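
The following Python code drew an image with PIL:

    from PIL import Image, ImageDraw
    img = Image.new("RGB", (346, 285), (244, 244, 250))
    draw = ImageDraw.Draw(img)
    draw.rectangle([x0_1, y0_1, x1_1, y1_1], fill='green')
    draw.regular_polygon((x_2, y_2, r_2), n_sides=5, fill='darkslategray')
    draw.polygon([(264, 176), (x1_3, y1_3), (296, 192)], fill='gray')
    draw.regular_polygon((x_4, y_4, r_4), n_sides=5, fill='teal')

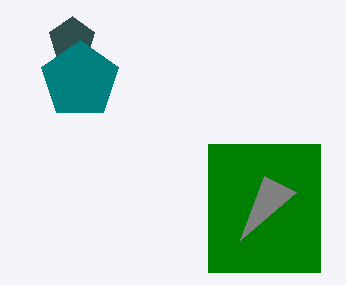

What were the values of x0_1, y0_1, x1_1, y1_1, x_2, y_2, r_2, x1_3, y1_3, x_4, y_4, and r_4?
x0_1 = 208, y0_1 = 144, x1_1 = 320, y1_1 = 272, x_2 = 72, y_2 = 40, r_2 = 24, x1_3 = 240, y1_3 = 240, x_4 = 80, y_4 = 80, r_4 = 40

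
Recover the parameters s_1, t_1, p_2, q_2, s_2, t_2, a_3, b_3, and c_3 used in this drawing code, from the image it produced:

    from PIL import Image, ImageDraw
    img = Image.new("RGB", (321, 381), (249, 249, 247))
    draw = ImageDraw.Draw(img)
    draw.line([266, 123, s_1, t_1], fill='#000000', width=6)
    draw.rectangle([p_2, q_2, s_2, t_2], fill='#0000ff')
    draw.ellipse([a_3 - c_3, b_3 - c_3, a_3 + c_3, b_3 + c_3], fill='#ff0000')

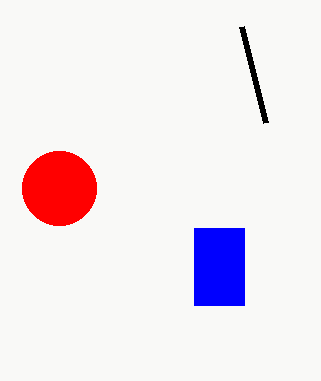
s_1 = 242; t_1 = 27; p_2 = 194; q_2 = 228; s_2 = 244; t_2 = 305; a_3 = 59; b_3 = 188; c_3 = 37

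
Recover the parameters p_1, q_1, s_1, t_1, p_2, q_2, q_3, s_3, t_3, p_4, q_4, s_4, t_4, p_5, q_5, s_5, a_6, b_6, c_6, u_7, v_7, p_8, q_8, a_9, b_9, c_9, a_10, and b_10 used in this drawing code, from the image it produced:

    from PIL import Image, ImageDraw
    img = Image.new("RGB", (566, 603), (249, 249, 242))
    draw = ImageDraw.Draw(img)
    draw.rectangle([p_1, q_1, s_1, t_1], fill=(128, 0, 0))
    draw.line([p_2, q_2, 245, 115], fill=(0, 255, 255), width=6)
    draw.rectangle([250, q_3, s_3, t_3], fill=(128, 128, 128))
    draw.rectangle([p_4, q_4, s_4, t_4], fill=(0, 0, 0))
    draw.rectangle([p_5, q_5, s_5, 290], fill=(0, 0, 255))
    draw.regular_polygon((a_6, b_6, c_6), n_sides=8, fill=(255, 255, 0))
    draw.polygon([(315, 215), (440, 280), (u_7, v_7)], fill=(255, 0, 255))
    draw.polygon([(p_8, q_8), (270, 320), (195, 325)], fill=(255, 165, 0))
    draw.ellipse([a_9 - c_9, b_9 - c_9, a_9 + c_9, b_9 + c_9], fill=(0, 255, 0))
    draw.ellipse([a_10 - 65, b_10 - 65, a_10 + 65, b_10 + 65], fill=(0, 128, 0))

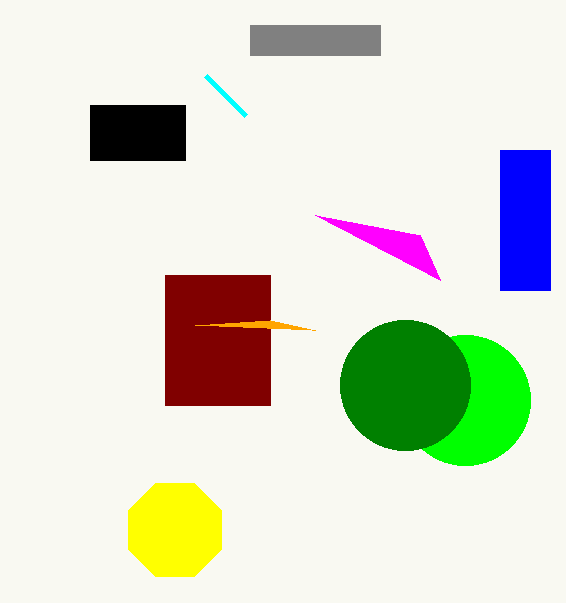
p_1 = 165; q_1 = 275; s_1 = 270; t_1 = 405; p_2 = 205; q_2 = 75; q_3 = 25; s_3 = 380; t_3 = 55; p_4 = 90; q_4 = 105; s_4 = 185; t_4 = 160; p_5 = 500; q_5 = 150; s_5 = 550; a_6 = 175; b_6 = 530; c_6 = 50; u_7 = 420; v_7 = 235; p_8 = 315; q_8 = 330; a_9 = 465; b_9 = 400; c_9 = 65; a_10 = 405; b_10 = 385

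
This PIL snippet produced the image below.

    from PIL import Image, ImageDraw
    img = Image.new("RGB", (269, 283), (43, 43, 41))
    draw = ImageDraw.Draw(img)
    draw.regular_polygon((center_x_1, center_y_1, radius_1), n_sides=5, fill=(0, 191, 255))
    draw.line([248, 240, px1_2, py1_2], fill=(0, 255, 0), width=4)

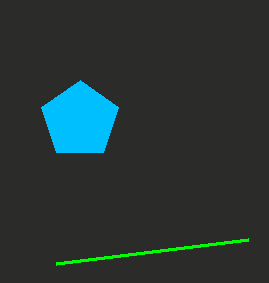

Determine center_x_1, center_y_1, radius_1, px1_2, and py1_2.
center_x_1 = 80
center_y_1 = 120
radius_1 = 40
px1_2 = 56
py1_2 = 264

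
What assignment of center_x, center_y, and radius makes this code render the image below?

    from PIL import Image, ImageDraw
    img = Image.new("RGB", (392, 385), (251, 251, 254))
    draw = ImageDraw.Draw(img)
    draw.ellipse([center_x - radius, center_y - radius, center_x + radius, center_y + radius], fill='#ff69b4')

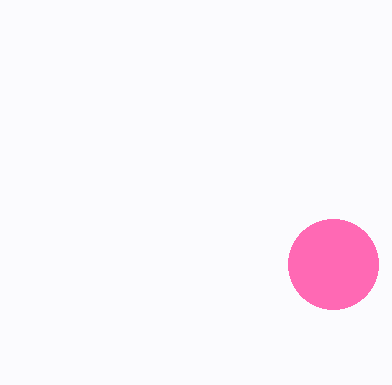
center_x = 333, center_y = 264, radius = 45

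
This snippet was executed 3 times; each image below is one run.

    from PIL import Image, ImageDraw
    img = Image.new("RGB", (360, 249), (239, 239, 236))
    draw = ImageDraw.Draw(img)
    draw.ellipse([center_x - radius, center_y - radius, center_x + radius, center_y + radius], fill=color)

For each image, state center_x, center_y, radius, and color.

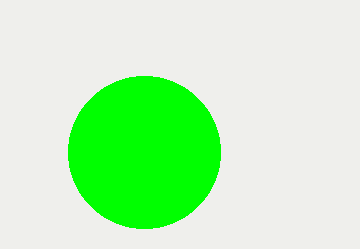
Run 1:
center_x = 144, center_y = 152, radius = 76, color = 'lime'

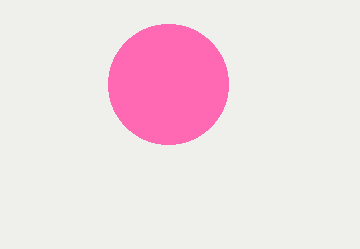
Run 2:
center_x = 168; center_y = 84; radius = 60; color = 'hotpink'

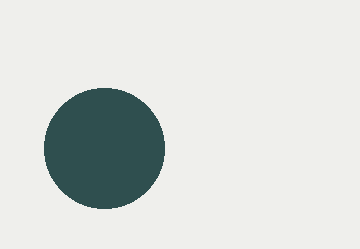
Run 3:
center_x = 104; center_y = 148; radius = 60; color = 'darkslategray'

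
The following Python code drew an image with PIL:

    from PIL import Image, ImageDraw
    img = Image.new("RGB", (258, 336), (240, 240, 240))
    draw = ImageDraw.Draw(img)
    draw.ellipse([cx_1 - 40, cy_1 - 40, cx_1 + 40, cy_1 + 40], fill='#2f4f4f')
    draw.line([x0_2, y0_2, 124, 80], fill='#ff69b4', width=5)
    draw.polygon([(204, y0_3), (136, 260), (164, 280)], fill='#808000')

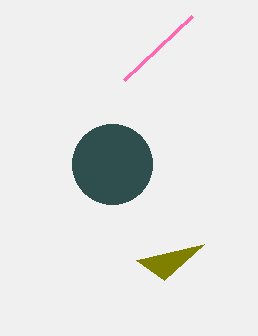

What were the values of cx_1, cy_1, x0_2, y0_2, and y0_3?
cx_1 = 112
cy_1 = 164
x0_2 = 192
y0_2 = 16
y0_3 = 244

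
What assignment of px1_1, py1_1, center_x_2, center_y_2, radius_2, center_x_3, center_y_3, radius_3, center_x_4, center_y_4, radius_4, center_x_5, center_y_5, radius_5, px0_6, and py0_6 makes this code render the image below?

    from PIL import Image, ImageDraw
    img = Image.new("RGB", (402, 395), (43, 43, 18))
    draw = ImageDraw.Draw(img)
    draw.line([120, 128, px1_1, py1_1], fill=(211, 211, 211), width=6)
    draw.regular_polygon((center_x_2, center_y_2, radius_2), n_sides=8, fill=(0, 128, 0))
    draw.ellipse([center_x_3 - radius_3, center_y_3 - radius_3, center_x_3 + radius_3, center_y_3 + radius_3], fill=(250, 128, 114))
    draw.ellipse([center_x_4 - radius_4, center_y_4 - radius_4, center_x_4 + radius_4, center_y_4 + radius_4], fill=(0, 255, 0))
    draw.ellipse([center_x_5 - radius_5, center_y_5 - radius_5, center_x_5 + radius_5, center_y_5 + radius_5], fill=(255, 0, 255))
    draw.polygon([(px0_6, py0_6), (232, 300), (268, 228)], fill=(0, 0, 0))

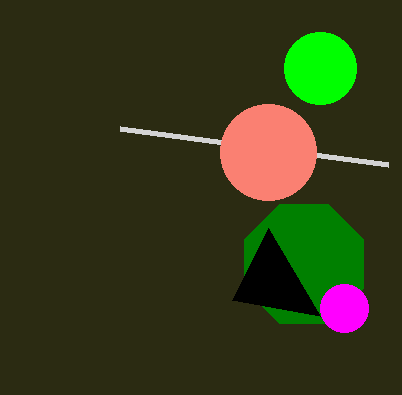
px1_1 = 388, py1_1 = 164, center_x_2 = 304, center_y_2 = 264, radius_2 = 64, center_x_3 = 268, center_y_3 = 152, radius_3 = 48, center_x_4 = 320, center_y_4 = 68, radius_4 = 36, center_x_5 = 344, center_y_5 = 308, radius_5 = 24, px0_6 = 320, py0_6 = 316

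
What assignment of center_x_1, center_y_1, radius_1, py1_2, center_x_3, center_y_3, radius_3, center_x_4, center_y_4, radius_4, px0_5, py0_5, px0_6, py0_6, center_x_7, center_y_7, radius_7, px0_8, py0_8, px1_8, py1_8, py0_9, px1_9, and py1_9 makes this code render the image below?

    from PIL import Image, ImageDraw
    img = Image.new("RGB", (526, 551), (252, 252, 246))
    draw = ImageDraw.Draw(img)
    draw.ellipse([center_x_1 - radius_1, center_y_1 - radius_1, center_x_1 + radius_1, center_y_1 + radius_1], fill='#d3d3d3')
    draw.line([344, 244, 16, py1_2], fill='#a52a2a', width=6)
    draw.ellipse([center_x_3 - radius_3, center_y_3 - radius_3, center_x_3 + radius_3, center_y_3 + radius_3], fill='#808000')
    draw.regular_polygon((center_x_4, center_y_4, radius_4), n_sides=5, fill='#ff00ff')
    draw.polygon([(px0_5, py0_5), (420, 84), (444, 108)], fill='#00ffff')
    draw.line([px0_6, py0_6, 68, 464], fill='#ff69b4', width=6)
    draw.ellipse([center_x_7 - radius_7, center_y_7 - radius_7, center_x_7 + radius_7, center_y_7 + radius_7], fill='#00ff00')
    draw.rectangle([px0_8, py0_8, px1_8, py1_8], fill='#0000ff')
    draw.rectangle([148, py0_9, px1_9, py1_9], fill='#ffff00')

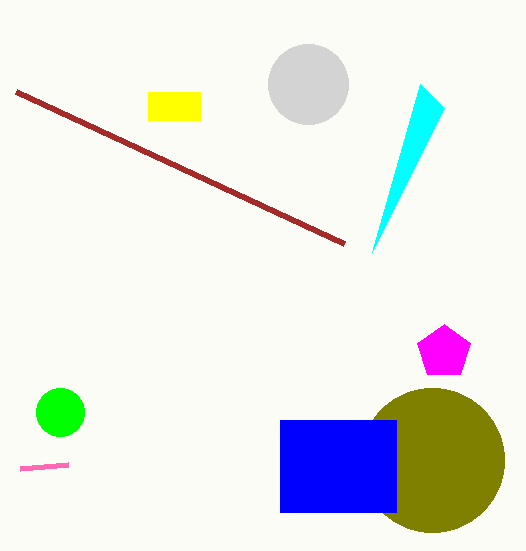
center_x_1 = 308; center_y_1 = 84; radius_1 = 40; py1_2 = 92; center_x_3 = 432; center_y_3 = 460; radius_3 = 72; center_x_4 = 444; center_y_4 = 352; radius_4 = 28; px0_5 = 372; py0_5 = 252; px0_6 = 20; py0_6 = 468; center_x_7 = 60; center_y_7 = 412; radius_7 = 24; px0_8 = 280; py0_8 = 420; px1_8 = 396; py1_8 = 512; py0_9 = 92; px1_9 = 200; py1_9 = 120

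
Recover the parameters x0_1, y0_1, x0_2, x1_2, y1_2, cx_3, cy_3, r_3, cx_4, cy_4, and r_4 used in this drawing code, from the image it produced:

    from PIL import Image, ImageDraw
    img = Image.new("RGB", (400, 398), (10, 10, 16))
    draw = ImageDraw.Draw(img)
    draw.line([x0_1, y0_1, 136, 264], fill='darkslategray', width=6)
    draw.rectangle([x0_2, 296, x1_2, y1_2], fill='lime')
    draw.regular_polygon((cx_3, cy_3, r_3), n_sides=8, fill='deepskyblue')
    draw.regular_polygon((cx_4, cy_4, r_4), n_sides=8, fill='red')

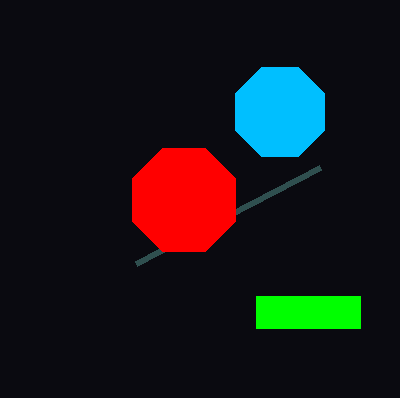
x0_1 = 320, y0_1 = 168, x0_2 = 256, x1_2 = 360, y1_2 = 328, cx_3 = 280, cy_3 = 112, r_3 = 48, cx_4 = 184, cy_4 = 200, r_4 = 56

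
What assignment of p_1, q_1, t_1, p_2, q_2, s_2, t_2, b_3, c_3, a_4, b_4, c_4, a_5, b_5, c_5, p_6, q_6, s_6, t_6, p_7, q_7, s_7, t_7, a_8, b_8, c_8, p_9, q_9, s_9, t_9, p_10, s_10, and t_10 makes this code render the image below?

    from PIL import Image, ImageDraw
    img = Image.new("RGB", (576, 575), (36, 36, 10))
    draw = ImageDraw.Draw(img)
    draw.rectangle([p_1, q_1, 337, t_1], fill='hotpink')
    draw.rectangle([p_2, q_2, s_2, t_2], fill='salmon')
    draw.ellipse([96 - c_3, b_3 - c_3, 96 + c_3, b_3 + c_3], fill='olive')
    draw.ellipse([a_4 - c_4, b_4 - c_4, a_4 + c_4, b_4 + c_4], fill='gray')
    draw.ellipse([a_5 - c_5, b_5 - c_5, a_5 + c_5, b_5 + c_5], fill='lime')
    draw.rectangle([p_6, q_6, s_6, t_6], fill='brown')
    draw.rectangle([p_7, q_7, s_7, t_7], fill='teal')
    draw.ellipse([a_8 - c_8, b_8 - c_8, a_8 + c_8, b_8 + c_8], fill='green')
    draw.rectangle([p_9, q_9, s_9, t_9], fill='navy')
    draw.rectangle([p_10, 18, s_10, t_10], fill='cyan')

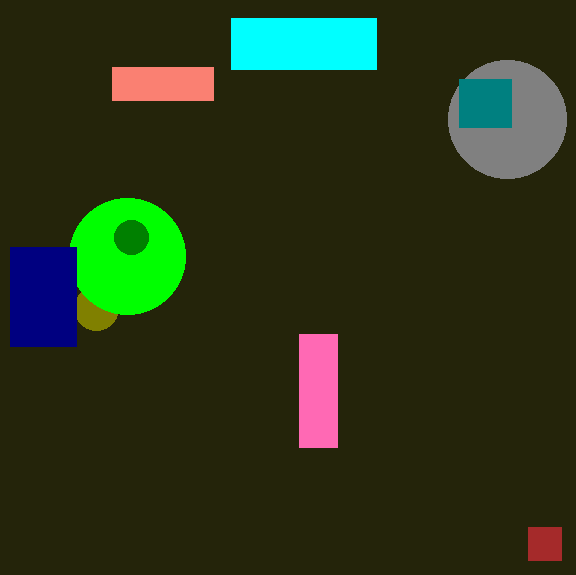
p_1 = 299; q_1 = 334; t_1 = 447; p_2 = 112; q_2 = 67; s_2 = 213; t_2 = 100; b_3 = 308; c_3 = 22; a_4 = 507; b_4 = 119; c_4 = 59; a_5 = 127; b_5 = 256; c_5 = 58; p_6 = 528; q_6 = 527; s_6 = 561; t_6 = 560; p_7 = 459; q_7 = 79; s_7 = 511; t_7 = 127; a_8 = 131; b_8 = 237; c_8 = 17; p_9 = 10; q_9 = 247; s_9 = 76; t_9 = 346; p_10 = 231; s_10 = 376; t_10 = 69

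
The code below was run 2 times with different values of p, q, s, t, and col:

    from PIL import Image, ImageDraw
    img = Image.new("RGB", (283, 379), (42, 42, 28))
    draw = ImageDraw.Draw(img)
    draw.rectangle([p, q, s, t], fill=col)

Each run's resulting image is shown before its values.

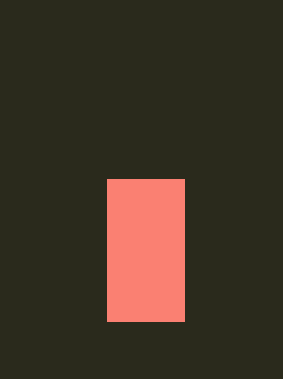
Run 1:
p = 107; q = 179; s = 184; t = 321; col = 'salmon'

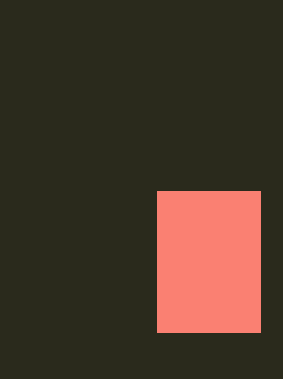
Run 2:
p = 157
q = 191
s = 260
t = 332
col = 'salmon'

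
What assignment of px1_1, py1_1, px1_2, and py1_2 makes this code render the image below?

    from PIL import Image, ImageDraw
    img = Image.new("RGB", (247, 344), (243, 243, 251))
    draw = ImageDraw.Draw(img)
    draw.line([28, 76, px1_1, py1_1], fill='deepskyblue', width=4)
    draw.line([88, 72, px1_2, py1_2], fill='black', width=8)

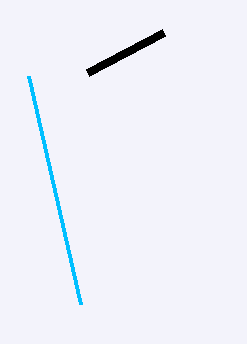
px1_1 = 80; py1_1 = 304; px1_2 = 164; py1_2 = 32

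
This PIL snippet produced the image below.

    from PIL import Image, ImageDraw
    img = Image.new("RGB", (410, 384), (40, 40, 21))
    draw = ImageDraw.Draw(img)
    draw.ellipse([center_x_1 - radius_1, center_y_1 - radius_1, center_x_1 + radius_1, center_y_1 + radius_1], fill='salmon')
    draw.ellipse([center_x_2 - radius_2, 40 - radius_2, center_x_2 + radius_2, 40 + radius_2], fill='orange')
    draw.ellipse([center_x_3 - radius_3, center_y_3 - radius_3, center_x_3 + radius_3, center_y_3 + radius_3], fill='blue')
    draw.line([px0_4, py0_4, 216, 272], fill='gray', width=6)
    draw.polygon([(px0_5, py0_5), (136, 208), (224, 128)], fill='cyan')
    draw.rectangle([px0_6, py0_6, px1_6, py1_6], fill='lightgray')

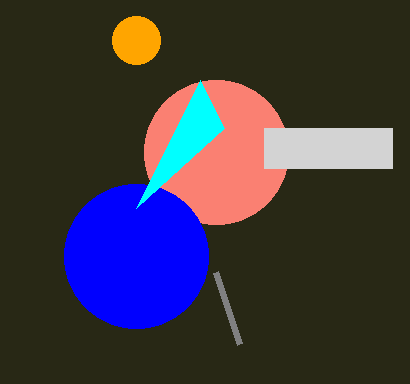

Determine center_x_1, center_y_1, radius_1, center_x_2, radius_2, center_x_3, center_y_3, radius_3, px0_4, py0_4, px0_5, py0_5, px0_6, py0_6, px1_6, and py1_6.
center_x_1 = 216; center_y_1 = 152; radius_1 = 72; center_x_2 = 136; radius_2 = 24; center_x_3 = 136; center_y_3 = 256; radius_3 = 72; px0_4 = 240; py0_4 = 344; px0_5 = 200; py0_5 = 80; px0_6 = 264; py0_6 = 128; px1_6 = 392; py1_6 = 168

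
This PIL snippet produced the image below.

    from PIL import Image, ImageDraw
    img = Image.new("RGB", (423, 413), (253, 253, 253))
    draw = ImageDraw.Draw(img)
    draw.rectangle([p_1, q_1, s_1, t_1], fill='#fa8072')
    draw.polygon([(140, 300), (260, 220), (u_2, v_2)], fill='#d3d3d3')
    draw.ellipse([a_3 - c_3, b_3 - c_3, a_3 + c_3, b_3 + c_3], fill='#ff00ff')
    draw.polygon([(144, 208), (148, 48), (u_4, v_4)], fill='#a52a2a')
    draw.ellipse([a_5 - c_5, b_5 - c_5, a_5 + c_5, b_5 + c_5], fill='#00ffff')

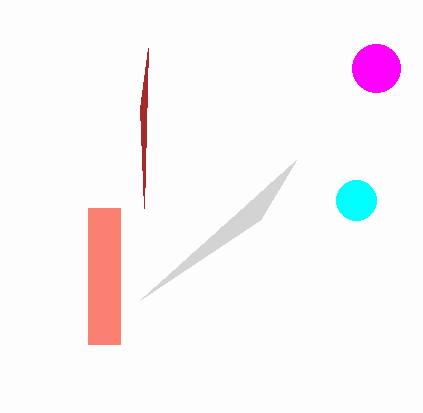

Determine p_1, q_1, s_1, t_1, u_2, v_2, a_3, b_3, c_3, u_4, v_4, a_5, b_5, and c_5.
p_1 = 88, q_1 = 208, s_1 = 120, t_1 = 344, u_2 = 296, v_2 = 160, a_3 = 376, b_3 = 68, c_3 = 24, u_4 = 140, v_4 = 108, a_5 = 356, b_5 = 200, c_5 = 20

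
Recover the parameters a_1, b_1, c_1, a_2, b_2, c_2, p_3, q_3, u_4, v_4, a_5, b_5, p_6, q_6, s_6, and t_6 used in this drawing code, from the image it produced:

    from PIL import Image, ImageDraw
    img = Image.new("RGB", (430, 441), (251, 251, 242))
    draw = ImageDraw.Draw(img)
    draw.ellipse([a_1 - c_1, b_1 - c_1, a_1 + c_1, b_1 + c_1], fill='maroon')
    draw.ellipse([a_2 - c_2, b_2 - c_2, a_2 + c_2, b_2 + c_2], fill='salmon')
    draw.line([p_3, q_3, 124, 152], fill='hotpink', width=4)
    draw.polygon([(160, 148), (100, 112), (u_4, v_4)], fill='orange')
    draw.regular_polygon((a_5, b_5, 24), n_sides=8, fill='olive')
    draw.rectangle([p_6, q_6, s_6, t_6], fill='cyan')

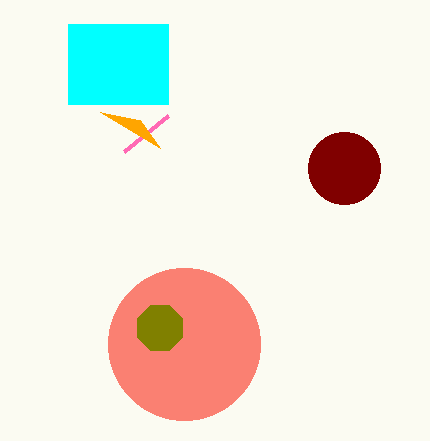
a_1 = 344, b_1 = 168, c_1 = 36, a_2 = 184, b_2 = 344, c_2 = 76, p_3 = 168, q_3 = 116, u_4 = 140, v_4 = 120, a_5 = 160, b_5 = 328, p_6 = 68, q_6 = 24, s_6 = 168, t_6 = 104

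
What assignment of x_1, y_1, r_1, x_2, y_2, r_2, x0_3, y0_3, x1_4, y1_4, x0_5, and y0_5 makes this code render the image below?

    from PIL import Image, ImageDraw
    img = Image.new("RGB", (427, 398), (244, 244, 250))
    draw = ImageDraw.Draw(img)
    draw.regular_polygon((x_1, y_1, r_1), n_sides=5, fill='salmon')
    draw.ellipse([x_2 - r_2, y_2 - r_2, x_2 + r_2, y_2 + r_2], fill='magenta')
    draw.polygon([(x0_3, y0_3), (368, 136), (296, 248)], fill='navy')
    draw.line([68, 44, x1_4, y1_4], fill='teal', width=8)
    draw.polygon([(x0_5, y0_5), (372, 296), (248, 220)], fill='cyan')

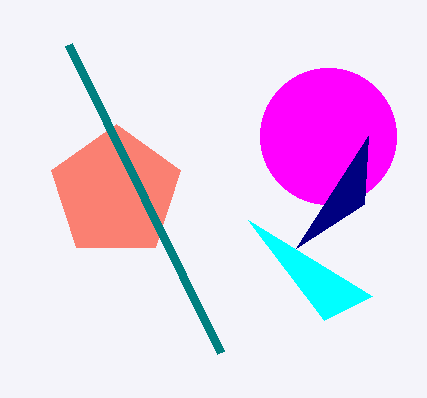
x_1 = 116
y_1 = 192
r_1 = 68
x_2 = 328
y_2 = 136
r_2 = 68
x0_3 = 364
y0_3 = 204
x1_4 = 220
y1_4 = 352
x0_5 = 324
y0_5 = 320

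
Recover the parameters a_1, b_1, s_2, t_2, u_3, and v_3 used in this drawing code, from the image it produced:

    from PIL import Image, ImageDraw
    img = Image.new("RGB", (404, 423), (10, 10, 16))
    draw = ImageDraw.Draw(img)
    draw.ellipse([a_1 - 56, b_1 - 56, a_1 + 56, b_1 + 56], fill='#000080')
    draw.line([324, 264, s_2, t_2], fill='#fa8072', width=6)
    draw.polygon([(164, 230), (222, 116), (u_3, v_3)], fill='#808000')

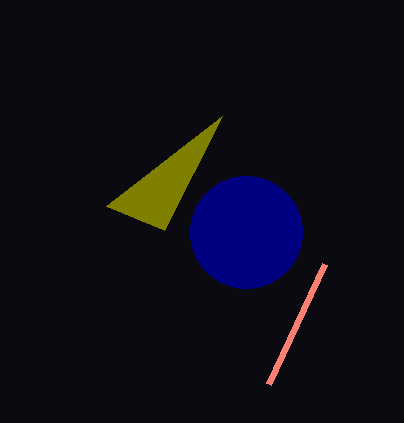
a_1 = 246
b_1 = 232
s_2 = 268
t_2 = 384
u_3 = 106
v_3 = 206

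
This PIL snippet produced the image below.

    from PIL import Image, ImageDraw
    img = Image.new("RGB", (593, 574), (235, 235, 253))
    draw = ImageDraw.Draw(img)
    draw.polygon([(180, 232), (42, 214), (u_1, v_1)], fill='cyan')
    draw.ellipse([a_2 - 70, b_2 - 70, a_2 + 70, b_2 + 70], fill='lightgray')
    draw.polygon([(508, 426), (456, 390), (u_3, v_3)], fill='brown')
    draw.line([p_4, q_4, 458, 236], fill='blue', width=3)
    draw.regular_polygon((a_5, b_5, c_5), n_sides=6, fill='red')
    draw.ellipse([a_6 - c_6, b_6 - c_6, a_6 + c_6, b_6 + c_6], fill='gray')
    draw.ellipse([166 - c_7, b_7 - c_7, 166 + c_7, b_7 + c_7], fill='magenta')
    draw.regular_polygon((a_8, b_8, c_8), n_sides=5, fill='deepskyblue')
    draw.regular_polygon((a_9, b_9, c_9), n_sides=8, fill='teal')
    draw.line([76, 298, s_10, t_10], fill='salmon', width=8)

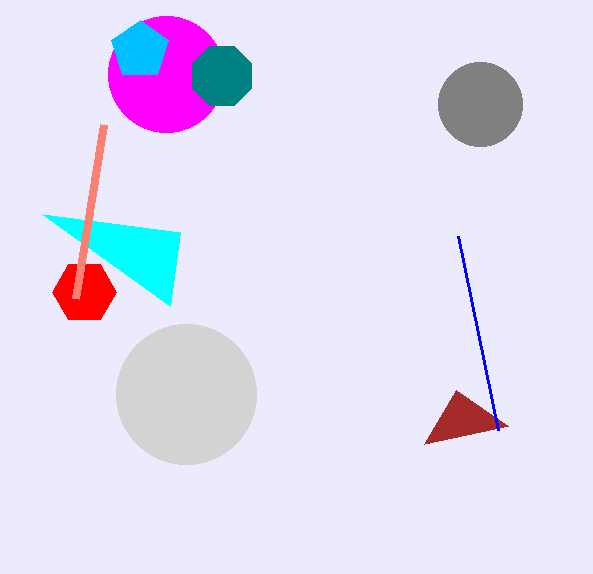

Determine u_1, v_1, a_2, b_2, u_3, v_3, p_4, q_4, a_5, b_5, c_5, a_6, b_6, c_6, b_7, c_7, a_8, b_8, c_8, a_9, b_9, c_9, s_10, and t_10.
u_1 = 170
v_1 = 306
a_2 = 186
b_2 = 394
u_3 = 424
v_3 = 444
p_4 = 498
q_4 = 430
a_5 = 84
b_5 = 292
c_5 = 32
a_6 = 480
b_6 = 104
c_6 = 42
b_7 = 74
c_7 = 58
a_8 = 140
b_8 = 50
c_8 = 30
a_9 = 222
b_9 = 76
c_9 = 32
s_10 = 104
t_10 = 124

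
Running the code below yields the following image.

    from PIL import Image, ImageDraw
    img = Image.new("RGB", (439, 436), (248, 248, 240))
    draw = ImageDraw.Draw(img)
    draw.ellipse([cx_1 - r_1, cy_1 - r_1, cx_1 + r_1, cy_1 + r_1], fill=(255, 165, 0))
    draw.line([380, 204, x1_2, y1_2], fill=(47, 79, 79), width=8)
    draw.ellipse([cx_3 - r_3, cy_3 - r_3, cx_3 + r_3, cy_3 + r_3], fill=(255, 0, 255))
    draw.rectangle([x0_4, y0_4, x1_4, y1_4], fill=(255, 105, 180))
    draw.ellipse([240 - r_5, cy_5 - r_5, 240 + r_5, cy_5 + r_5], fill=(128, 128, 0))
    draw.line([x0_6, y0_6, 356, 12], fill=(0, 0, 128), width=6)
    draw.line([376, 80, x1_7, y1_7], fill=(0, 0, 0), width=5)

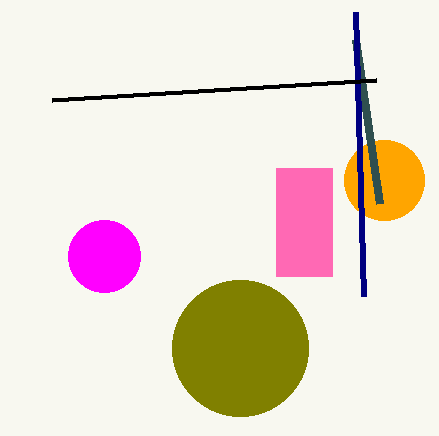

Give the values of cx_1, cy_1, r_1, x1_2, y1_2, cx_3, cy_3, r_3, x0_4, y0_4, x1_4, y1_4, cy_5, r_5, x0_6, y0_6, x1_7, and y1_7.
cx_1 = 384, cy_1 = 180, r_1 = 40, x1_2 = 356, y1_2 = 40, cx_3 = 104, cy_3 = 256, r_3 = 36, x0_4 = 276, y0_4 = 168, x1_4 = 332, y1_4 = 276, cy_5 = 348, r_5 = 68, x0_6 = 364, y0_6 = 296, x1_7 = 52, y1_7 = 100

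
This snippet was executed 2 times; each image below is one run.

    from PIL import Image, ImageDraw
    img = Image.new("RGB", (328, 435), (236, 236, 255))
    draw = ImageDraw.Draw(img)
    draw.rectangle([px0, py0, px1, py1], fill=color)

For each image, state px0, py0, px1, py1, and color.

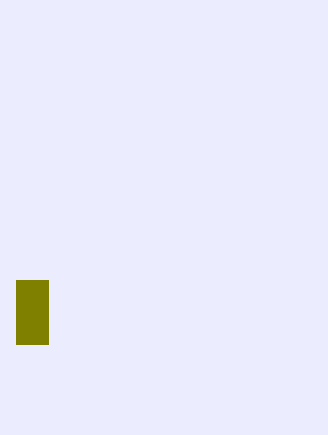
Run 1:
px0 = 16
py0 = 280
px1 = 48
py1 = 344
color = 'olive'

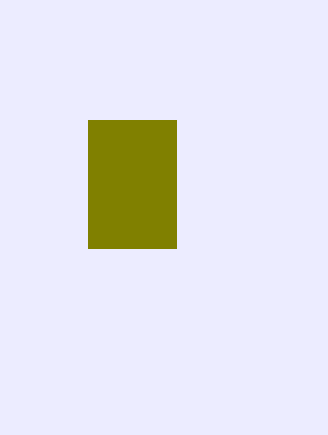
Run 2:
px0 = 88
py0 = 120
px1 = 176
py1 = 248
color = 'olive'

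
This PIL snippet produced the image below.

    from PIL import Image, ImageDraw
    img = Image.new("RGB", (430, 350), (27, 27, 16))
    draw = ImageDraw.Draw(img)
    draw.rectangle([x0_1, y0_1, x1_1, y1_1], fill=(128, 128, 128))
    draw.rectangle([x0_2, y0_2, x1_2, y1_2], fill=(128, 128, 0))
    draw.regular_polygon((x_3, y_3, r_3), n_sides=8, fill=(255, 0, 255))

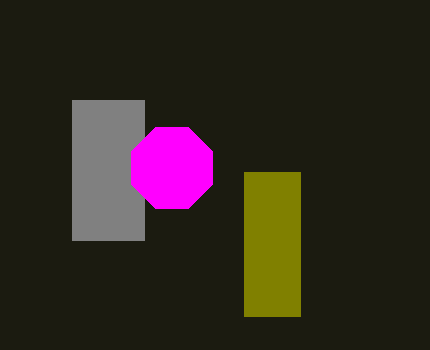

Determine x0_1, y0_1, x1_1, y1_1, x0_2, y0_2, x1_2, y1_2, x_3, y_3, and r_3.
x0_1 = 72; y0_1 = 100; x1_1 = 144; y1_1 = 240; x0_2 = 244; y0_2 = 172; x1_2 = 300; y1_2 = 316; x_3 = 172; y_3 = 168; r_3 = 44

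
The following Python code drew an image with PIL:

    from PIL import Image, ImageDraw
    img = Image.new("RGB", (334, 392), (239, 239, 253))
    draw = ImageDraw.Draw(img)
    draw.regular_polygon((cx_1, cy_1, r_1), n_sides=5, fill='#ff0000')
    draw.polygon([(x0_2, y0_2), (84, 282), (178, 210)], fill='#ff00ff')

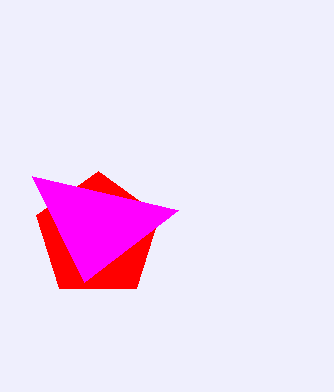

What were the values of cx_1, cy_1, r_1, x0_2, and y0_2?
cx_1 = 98; cy_1 = 236; r_1 = 65; x0_2 = 32; y0_2 = 176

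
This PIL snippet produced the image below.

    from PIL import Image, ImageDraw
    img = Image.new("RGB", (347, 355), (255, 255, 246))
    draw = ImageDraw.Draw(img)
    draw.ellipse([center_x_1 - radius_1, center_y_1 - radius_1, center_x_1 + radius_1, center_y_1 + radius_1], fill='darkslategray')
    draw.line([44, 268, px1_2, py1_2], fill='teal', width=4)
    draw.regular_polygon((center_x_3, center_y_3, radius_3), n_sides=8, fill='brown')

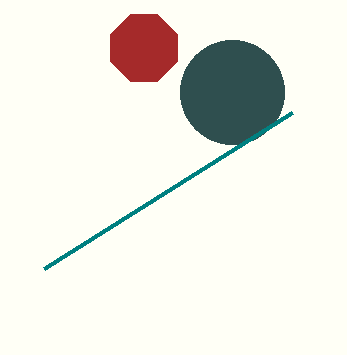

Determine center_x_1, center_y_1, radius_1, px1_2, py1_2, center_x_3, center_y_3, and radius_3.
center_x_1 = 232
center_y_1 = 92
radius_1 = 52
px1_2 = 292
py1_2 = 112
center_x_3 = 144
center_y_3 = 48
radius_3 = 36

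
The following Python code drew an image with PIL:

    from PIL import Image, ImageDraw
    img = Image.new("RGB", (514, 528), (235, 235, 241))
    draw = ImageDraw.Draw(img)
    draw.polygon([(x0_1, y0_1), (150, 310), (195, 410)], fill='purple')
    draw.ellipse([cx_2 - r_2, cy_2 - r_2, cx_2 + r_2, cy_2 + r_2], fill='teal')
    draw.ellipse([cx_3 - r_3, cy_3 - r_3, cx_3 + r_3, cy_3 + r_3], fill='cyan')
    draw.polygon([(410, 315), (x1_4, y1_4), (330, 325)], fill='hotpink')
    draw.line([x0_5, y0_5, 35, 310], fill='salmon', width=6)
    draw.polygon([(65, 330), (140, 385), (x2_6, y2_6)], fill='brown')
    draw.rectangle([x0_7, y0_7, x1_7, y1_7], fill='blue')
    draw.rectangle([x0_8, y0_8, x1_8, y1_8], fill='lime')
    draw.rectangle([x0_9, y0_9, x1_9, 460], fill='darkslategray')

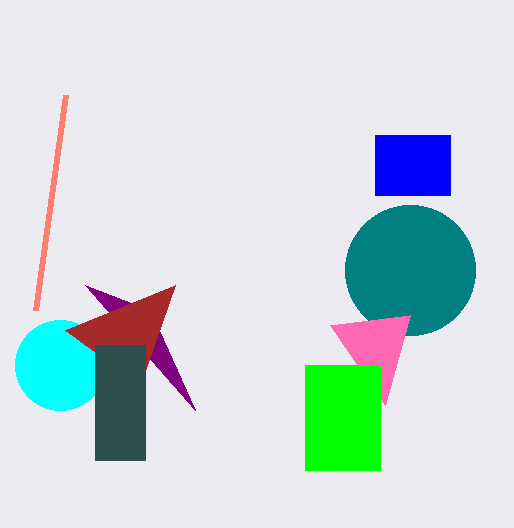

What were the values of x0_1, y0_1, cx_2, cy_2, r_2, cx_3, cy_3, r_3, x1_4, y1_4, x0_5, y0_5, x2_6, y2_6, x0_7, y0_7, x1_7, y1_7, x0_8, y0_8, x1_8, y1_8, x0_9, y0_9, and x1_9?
x0_1 = 85; y0_1 = 285; cx_2 = 410; cy_2 = 270; r_2 = 65; cx_3 = 60; cy_3 = 365; r_3 = 45; x1_4 = 385; y1_4 = 405; x0_5 = 65; y0_5 = 95; x2_6 = 175; y2_6 = 285; x0_7 = 375; y0_7 = 135; x1_7 = 450; y1_7 = 195; x0_8 = 305; y0_8 = 365; x1_8 = 380; y1_8 = 470; x0_9 = 95; y0_9 = 345; x1_9 = 145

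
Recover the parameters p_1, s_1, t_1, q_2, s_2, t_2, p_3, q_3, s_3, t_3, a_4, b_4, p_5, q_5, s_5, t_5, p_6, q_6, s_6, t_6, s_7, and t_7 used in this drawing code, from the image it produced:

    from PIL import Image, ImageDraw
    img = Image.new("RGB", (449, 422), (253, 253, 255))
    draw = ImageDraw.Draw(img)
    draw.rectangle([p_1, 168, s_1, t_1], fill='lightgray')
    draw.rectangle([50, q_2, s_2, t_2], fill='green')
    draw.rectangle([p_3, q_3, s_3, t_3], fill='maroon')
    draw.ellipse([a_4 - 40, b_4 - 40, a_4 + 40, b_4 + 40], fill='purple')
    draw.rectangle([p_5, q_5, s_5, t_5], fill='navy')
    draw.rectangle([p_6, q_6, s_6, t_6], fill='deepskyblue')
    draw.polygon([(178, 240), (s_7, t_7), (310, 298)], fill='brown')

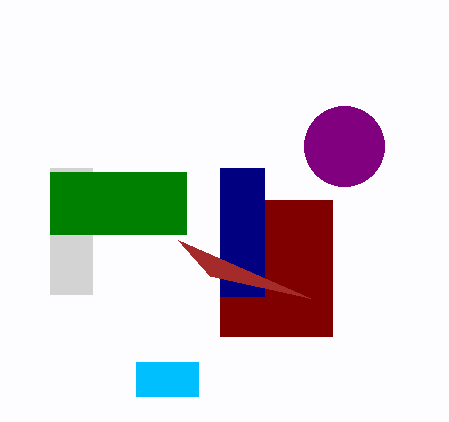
p_1 = 50, s_1 = 92, t_1 = 294, q_2 = 172, s_2 = 186, t_2 = 234, p_3 = 220, q_3 = 200, s_3 = 332, t_3 = 336, a_4 = 344, b_4 = 146, p_5 = 220, q_5 = 168, s_5 = 264, t_5 = 296, p_6 = 136, q_6 = 362, s_6 = 198, t_6 = 396, s_7 = 210, t_7 = 276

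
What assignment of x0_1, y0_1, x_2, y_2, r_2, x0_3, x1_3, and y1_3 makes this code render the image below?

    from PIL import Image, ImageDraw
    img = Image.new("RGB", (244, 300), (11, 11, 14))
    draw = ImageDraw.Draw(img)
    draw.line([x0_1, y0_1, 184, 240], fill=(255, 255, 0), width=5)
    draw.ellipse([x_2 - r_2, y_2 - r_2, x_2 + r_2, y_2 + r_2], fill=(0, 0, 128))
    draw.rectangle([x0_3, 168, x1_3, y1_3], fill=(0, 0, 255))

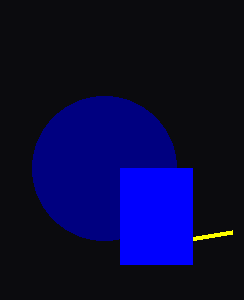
x0_1 = 232
y0_1 = 232
x_2 = 104
y_2 = 168
r_2 = 72
x0_3 = 120
x1_3 = 192
y1_3 = 264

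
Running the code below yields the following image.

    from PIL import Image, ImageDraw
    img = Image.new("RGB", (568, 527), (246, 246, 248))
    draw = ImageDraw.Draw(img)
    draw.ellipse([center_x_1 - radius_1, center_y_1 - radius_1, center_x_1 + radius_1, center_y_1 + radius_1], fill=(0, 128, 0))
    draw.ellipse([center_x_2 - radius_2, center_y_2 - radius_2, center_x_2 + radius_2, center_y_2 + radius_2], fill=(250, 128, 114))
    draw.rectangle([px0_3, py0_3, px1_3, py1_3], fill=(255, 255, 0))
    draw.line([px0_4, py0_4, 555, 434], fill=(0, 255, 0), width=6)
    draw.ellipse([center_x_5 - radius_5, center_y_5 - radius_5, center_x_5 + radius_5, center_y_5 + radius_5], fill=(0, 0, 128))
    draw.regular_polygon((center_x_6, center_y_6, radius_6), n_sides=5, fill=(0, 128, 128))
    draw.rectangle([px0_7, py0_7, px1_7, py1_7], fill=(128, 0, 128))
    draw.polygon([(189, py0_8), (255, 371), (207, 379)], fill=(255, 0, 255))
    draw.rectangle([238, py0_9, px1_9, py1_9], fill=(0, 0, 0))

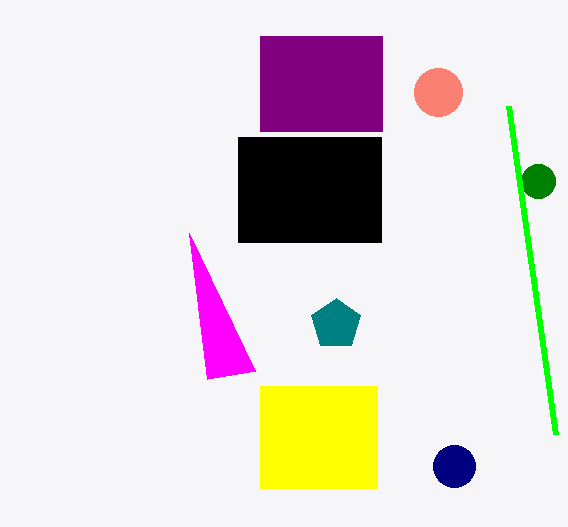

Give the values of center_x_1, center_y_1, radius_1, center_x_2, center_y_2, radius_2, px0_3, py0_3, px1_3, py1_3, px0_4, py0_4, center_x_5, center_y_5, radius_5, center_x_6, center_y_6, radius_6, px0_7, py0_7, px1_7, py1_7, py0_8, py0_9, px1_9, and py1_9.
center_x_1 = 538
center_y_1 = 181
radius_1 = 17
center_x_2 = 438
center_y_2 = 92
radius_2 = 24
px0_3 = 260
py0_3 = 386
px1_3 = 377
py1_3 = 488
px0_4 = 508
py0_4 = 106
center_x_5 = 454
center_y_5 = 466
radius_5 = 21
center_x_6 = 336
center_y_6 = 324
radius_6 = 26
px0_7 = 260
py0_7 = 36
px1_7 = 382
py1_7 = 131
py0_8 = 233
py0_9 = 137
px1_9 = 381
py1_9 = 242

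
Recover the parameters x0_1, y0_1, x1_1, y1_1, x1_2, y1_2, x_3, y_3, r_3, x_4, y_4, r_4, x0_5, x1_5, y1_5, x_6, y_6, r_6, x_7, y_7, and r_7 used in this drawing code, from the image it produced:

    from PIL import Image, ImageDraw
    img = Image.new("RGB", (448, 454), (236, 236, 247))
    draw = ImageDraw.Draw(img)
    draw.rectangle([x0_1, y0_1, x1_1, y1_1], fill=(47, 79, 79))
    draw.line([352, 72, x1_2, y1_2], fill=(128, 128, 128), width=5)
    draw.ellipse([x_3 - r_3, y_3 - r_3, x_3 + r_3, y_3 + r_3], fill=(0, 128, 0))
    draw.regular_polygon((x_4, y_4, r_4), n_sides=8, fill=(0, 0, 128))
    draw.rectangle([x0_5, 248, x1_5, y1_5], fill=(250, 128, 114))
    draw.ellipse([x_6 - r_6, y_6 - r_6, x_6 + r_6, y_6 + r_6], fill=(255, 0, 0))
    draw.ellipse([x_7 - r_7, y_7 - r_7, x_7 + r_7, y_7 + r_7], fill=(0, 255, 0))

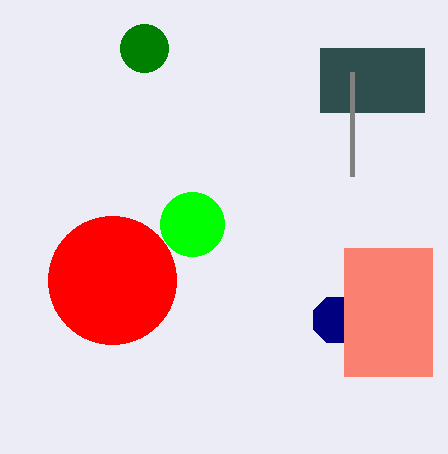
x0_1 = 320, y0_1 = 48, x1_1 = 424, y1_1 = 112, x1_2 = 352, y1_2 = 176, x_3 = 144, y_3 = 48, r_3 = 24, x_4 = 336, y_4 = 320, r_4 = 24, x0_5 = 344, x1_5 = 432, y1_5 = 376, x_6 = 112, y_6 = 280, r_6 = 64, x_7 = 192, y_7 = 224, r_7 = 32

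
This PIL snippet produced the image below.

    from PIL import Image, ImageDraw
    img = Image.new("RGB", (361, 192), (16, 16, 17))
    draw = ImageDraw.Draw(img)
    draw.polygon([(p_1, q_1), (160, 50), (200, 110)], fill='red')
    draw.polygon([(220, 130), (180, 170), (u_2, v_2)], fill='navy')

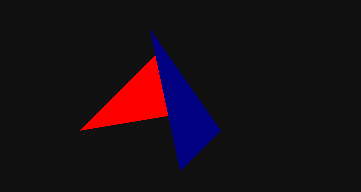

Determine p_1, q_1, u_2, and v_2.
p_1 = 80, q_1 = 130, u_2 = 150, v_2 = 30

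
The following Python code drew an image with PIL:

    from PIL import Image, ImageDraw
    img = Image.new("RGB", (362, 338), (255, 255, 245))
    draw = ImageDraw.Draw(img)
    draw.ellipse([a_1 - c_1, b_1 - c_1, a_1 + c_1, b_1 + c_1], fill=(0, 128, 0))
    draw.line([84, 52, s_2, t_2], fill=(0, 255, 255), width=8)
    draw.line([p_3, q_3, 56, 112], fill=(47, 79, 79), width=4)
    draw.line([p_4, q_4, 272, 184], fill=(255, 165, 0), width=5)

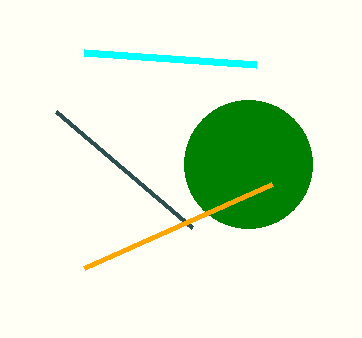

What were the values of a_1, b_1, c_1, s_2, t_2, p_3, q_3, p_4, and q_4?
a_1 = 248; b_1 = 164; c_1 = 64; s_2 = 256; t_2 = 64; p_3 = 192; q_3 = 228; p_4 = 84; q_4 = 268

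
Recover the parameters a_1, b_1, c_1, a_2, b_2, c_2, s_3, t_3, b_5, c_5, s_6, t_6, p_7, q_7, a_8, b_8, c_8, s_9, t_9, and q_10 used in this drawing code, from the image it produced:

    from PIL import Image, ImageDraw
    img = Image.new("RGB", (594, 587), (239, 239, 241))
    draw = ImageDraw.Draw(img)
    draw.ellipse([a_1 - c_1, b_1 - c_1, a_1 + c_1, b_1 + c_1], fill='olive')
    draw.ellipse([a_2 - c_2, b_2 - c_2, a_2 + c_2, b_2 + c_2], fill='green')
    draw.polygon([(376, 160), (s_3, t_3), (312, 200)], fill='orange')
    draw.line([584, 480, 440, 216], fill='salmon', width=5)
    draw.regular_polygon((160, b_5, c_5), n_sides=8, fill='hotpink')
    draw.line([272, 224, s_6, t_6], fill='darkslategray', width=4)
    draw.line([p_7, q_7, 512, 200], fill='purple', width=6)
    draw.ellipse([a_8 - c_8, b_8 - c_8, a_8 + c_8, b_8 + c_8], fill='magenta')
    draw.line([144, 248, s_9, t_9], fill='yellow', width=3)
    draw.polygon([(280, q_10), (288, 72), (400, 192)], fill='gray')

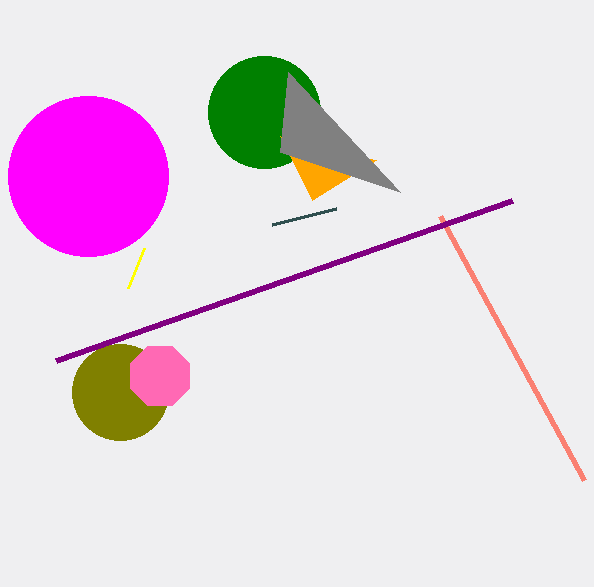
a_1 = 120
b_1 = 392
c_1 = 48
a_2 = 264
b_2 = 112
c_2 = 56
s_3 = 280
t_3 = 136
b_5 = 376
c_5 = 32
s_6 = 336
t_6 = 208
p_7 = 56
q_7 = 360
a_8 = 88
b_8 = 176
c_8 = 80
s_9 = 128
t_9 = 288
q_10 = 152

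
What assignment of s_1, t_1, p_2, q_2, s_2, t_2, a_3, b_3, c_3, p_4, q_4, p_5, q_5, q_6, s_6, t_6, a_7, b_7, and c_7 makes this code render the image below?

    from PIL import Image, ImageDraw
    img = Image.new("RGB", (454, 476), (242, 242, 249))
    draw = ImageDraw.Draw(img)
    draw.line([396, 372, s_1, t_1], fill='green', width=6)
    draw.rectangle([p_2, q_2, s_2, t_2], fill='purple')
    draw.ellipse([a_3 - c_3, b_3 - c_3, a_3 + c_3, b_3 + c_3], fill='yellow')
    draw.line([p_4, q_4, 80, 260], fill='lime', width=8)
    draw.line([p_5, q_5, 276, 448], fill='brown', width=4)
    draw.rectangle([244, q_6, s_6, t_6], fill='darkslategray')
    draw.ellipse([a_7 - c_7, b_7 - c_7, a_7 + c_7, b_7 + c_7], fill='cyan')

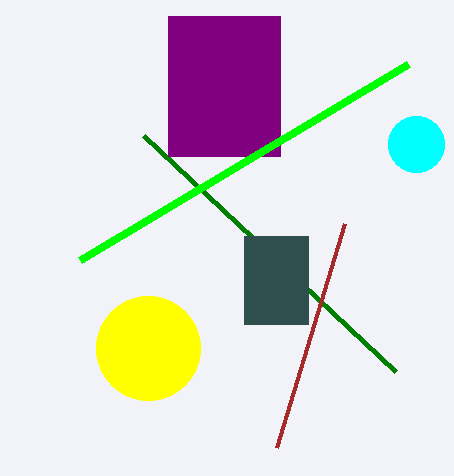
s_1 = 144, t_1 = 136, p_2 = 168, q_2 = 16, s_2 = 280, t_2 = 156, a_3 = 148, b_3 = 348, c_3 = 52, p_4 = 408, q_4 = 64, p_5 = 344, q_5 = 224, q_6 = 236, s_6 = 308, t_6 = 324, a_7 = 416, b_7 = 144, c_7 = 28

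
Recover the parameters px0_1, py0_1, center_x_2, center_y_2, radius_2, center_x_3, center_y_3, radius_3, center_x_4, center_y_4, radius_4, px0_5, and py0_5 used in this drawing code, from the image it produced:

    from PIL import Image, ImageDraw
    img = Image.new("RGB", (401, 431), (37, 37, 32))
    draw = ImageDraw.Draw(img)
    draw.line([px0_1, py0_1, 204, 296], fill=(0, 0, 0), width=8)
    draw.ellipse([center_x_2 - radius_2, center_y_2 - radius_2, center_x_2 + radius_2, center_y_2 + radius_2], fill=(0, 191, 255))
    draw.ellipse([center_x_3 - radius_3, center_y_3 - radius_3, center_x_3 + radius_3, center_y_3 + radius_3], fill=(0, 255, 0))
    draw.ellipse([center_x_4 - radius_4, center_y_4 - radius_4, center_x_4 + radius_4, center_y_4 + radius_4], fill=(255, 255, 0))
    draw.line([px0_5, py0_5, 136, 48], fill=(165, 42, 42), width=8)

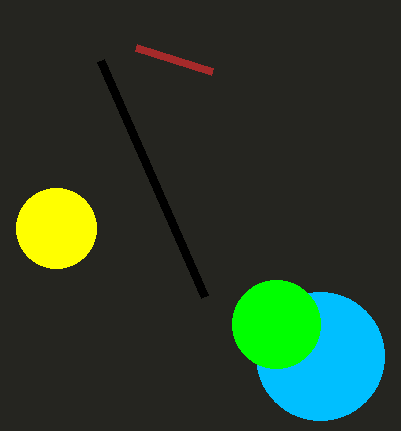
px0_1 = 100; py0_1 = 60; center_x_2 = 320; center_y_2 = 356; radius_2 = 64; center_x_3 = 276; center_y_3 = 324; radius_3 = 44; center_x_4 = 56; center_y_4 = 228; radius_4 = 40; px0_5 = 212; py0_5 = 72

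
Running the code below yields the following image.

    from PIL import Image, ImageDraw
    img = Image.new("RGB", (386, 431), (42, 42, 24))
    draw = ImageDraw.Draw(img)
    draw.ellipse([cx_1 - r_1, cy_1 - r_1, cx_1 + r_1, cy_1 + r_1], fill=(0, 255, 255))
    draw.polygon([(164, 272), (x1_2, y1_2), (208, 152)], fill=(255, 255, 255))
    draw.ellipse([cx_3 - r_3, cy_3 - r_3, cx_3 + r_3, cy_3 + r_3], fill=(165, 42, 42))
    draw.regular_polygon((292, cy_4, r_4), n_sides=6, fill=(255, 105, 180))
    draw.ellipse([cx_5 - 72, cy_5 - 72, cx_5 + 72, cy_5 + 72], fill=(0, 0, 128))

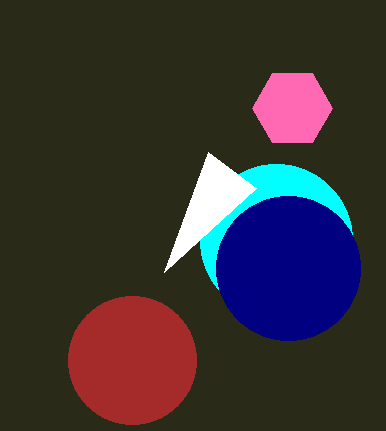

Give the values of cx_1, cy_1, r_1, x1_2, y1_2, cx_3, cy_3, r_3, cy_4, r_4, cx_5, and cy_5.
cx_1 = 276
cy_1 = 240
r_1 = 76
x1_2 = 256
y1_2 = 188
cx_3 = 132
cy_3 = 360
r_3 = 64
cy_4 = 108
r_4 = 40
cx_5 = 288
cy_5 = 268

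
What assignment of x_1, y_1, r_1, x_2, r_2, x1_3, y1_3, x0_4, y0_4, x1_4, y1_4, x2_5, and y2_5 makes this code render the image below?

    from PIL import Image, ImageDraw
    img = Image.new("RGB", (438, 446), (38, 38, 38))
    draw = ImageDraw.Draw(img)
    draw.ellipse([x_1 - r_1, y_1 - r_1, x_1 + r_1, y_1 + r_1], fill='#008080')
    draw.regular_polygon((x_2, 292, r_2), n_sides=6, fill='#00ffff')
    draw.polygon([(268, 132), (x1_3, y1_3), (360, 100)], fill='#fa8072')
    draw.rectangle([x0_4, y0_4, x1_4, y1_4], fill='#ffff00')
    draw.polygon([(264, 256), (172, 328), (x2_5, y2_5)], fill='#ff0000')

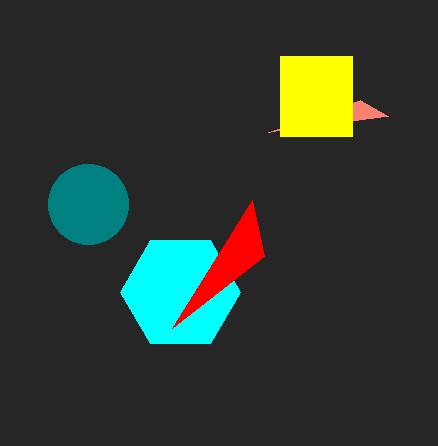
x_1 = 88
y_1 = 204
r_1 = 40
x_2 = 180
r_2 = 60
x1_3 = 388
y1_3 = 116
x0_4 = 280
y0_4 = 56
x1_4 = 352
y1_4 = 136
x2_5 = 252
y2_5 = 200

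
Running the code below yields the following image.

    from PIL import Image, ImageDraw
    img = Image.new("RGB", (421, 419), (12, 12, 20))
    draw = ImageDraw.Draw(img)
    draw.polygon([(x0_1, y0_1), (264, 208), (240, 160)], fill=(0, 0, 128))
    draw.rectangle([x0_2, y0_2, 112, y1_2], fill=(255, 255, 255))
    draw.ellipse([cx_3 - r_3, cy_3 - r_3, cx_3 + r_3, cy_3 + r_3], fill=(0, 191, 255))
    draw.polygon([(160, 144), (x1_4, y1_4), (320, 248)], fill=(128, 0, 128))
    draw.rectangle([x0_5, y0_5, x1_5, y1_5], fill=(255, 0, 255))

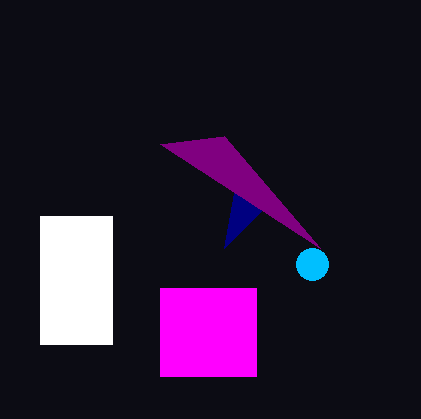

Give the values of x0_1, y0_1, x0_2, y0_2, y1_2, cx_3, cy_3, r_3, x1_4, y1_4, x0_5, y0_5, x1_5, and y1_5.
x0_1 = 224; y0_1 = 248; x0_2 = 40; y0_2 = 216; y1_2 = 344; cx_3 = 312; cy_3 = 264; r_3 = 16; x1_4 = 224; y1_4 = 136; x0_5 = 160; y0_5 = 288; x1_5 = 256; y1_5 = 376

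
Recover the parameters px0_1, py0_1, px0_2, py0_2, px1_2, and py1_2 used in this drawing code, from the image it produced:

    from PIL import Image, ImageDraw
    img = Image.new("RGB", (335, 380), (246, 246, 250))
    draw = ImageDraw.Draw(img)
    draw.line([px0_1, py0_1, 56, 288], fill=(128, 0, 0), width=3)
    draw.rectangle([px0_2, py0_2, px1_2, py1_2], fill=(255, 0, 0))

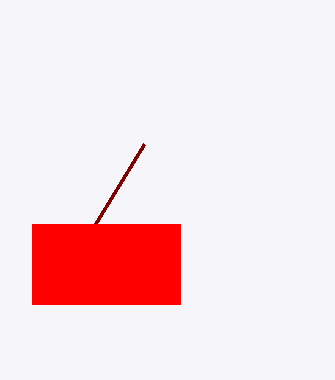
px0_1 = 144
py0_1 = 144
px0_2 = 32
py0_2 = 224
px1_2 = 180
py1_2 = 304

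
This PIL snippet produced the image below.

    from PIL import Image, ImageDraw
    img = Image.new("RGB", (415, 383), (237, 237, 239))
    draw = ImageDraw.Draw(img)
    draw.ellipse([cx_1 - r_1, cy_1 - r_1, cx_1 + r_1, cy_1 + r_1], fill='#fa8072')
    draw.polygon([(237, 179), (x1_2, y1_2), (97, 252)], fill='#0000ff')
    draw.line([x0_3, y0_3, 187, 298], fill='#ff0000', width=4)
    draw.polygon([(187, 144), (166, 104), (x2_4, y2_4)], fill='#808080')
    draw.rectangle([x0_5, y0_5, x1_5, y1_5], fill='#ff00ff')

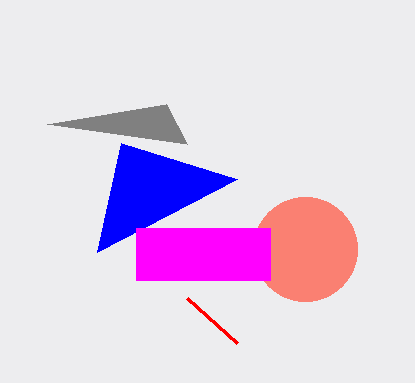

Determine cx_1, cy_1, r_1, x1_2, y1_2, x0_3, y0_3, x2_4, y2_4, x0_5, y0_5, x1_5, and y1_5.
cx_1 = 305, cy_1 = 249, r_1 = 52, x1_2 = 121, y1_2 = 143, x0_3 = 237, y0_3 = 343, x2_4 = 47, y2_4 = 124, x0_5 = 136, y0_5 = 228, x1_5 = 270, y1_5 = 280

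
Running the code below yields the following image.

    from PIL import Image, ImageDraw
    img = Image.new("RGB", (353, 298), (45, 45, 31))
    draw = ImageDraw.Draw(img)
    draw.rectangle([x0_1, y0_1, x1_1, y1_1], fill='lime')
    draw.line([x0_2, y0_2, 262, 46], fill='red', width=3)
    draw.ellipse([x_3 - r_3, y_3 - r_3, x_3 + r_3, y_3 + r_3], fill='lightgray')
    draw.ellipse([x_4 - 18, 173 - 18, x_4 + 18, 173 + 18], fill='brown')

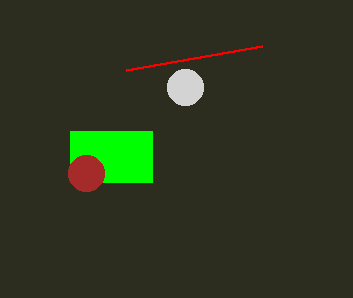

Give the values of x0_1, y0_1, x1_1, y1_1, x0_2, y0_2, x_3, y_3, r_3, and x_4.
x0_1 = 70, y0_1 = 131, x1_1 = 152, y1_1 = 182, x0_2 = 126, y0_2 = 70, x_3 = 185, y_3 = 87, r_3 = 18, x_4 = 86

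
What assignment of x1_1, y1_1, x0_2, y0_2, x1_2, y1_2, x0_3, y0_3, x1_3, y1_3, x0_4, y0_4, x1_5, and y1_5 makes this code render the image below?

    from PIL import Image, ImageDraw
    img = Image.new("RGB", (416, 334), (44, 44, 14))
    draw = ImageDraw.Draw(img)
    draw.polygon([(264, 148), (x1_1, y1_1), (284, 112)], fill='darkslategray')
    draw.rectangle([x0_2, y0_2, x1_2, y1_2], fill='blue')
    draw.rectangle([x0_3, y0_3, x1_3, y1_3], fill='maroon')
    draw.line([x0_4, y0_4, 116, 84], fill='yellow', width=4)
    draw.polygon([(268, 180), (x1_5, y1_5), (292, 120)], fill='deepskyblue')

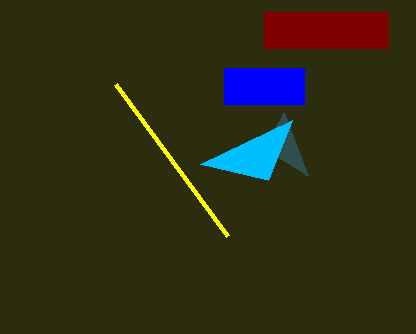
x1_1 = 308; y1_1 = 176; x0_2 = 224; y0_2 = 68; x1_2 = 304; y1_2 = 104; x0_3 = 264; y0_3 = 12; x1_3 = 388; y1_3 = 48; x0_4 = 228; y0_4 = 236; x1_5 = 200; y1_5 = 164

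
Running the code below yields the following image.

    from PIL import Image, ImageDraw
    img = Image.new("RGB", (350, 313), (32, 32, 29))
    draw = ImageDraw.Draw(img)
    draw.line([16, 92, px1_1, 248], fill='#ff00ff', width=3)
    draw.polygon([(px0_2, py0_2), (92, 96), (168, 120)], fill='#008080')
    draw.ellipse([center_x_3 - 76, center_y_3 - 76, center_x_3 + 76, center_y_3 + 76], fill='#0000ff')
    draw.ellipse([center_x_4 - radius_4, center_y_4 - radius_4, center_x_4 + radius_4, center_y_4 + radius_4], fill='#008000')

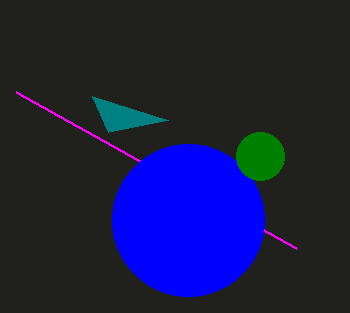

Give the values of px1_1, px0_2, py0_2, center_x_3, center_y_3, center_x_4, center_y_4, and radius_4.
px1_1 = 296, px0_2 = 108, py0_2 = 132, center_x_3 = 188, center_y_3 = 220, center_x_4 = 260, center_y_4 = 156, radius_4 = 24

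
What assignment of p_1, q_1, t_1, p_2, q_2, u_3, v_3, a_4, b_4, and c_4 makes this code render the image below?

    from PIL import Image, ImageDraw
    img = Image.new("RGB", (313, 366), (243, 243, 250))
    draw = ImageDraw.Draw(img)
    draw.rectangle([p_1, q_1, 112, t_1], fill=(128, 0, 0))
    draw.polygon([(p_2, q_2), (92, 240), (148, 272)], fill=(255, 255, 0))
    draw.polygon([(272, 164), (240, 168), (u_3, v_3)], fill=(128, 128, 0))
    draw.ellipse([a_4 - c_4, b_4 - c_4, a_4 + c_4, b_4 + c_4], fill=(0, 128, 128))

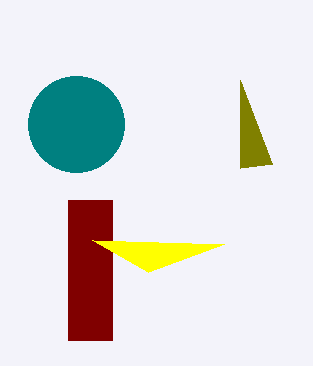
p_1 = 68; q_1 = 200; t_1 = 340; p_2 = 224; q_2 = 244; u_3 = 240; v_3 = 80; a_4 = 76; b_4 = 124; c_4 = 48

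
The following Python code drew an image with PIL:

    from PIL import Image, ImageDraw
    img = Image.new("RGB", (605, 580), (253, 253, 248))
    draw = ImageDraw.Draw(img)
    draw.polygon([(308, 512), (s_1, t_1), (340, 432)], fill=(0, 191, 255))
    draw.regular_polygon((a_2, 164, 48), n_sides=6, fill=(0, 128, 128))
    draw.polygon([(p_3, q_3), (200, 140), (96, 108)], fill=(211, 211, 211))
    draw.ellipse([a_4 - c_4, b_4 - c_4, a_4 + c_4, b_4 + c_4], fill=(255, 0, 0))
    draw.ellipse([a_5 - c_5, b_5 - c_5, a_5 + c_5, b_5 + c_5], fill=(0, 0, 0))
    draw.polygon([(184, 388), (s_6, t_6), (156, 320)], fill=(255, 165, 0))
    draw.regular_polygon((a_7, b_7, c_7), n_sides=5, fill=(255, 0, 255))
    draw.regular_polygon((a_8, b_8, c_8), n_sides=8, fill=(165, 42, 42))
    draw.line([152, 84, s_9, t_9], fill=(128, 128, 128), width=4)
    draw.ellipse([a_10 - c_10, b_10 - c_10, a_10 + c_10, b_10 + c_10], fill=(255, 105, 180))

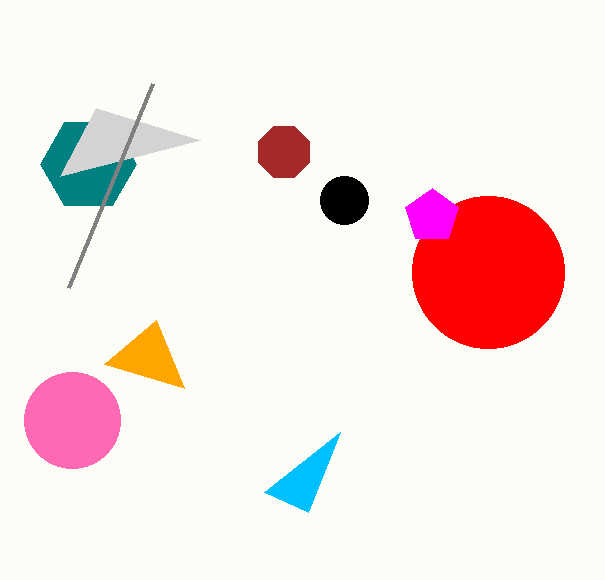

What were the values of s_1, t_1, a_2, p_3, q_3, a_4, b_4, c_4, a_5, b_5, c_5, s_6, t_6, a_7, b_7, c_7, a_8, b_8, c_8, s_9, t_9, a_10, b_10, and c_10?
s_1 = 264
t_1 = 492
a_2 = 88
p_3 = 60
q_3 = 176
a_4 = 488
b_4 = 272
c_4 = 76
a_5 = 344
b_5 = 200
c_5 = 24
s_6 = 104
t_6 = 364
a_7 = 432
b_7 = 216
c_7 = 28
a_8 = 284
b_8 = 152
c_8 = 28
s_9 = 68
t_9 = 288
a_10 = 72
b_10 = 420
c_10 = 48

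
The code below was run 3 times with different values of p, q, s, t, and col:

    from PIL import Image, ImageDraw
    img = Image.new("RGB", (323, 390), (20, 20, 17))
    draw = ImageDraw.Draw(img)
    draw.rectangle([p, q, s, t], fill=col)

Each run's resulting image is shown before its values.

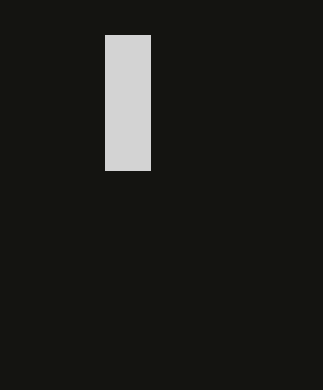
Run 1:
p = 105; q = 35; s = 150; t = 170; col = 'lightgray'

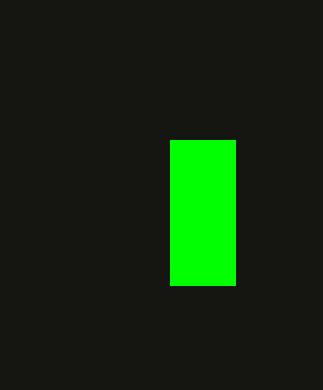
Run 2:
p = 170; q = 140; s = 235; t = 285; col = 'lime'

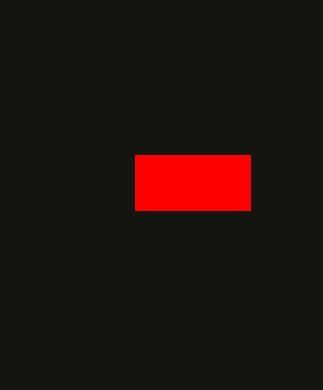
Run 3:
p = 135; q = 155; s = 250; t = 210; col = 'red'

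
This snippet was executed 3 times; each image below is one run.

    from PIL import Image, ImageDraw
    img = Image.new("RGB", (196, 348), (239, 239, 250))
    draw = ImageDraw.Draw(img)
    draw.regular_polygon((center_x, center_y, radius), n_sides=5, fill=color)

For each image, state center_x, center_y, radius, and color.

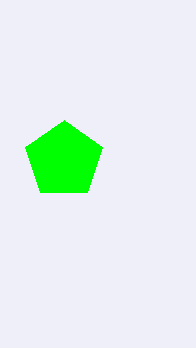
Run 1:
center_x = 64
center_y = 160
radius = 40
color = 'lime'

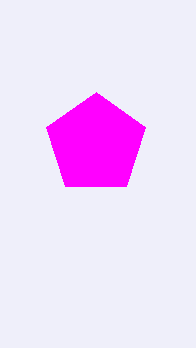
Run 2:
center_x = 96; center_y = 144; radius = 52; color = 'magenta'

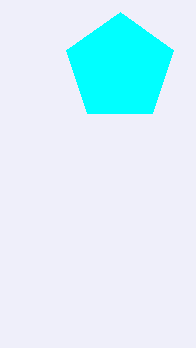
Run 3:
center_x = 120; center_y = 68; radius = 56; color = 'cyan'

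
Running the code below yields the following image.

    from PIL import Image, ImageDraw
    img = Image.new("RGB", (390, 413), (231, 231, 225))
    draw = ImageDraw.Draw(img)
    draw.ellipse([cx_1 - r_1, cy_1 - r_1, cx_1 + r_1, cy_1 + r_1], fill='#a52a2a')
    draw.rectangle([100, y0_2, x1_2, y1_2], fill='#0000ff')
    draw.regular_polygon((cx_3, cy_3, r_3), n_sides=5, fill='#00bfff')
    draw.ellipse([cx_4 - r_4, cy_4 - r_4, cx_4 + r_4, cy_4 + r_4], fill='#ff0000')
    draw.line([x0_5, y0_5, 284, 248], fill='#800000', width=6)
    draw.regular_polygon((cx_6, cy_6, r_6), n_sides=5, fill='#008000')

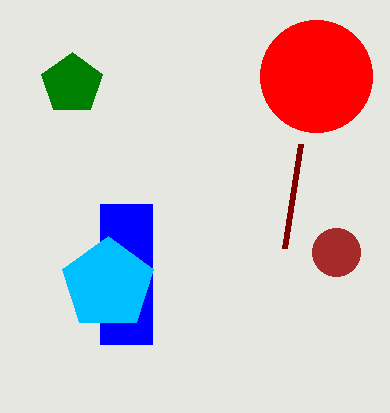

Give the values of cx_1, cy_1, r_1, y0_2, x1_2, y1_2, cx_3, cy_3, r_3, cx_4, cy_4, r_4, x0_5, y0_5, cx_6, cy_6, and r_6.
cx_1 = 336, cy_1 = 252, r_1 = 24, y0_2 = 204, x1_2 = 152, y1_2 = 344, cx_3 = 108, cy_3 = 284, r_3 = 48, cx_4 = 316, cy_4 = 76, r_4 = 56, x0_5 = 300, y0_5 = 144, cx_6 = 72, cy_6 = 84, r_6 = 32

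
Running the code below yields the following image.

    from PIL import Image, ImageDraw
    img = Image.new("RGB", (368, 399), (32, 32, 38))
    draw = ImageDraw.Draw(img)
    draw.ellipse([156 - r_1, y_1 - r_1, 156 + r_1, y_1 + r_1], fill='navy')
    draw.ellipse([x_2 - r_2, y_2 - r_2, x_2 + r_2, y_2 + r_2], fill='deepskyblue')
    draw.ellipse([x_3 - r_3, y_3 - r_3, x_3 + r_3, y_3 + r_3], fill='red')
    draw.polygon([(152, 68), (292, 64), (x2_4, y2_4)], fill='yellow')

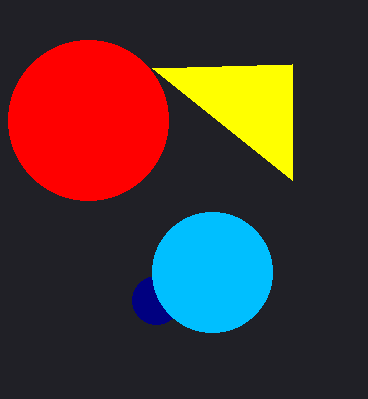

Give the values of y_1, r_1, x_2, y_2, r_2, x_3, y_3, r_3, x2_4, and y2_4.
y_1 = 300
r_1 = 24
x_2 = 212
y_2 = 272
r_2 = 60
x_3 = 88
y_3 = 120
r_3 = 80
x2_4 = 292
y2_4 = 180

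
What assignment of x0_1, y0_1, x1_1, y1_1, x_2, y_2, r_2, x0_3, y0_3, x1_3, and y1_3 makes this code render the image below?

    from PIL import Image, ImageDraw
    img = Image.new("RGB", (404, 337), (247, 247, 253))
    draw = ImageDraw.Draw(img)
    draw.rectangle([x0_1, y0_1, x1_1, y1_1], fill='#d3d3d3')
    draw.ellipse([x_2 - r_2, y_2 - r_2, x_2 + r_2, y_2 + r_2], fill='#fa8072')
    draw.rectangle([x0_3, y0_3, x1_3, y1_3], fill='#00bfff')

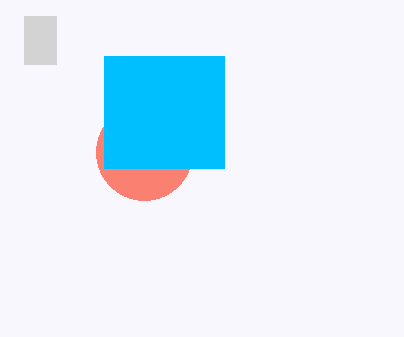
x0_1 = 24, y0_1 = 16, x1_1 = 56, y1_1 = 64, x_2 = 144, y_2 = 152, r_2 = 48, x0_3 = 104, y0_3 = 56, x1_3 = 224, y1_3 = 168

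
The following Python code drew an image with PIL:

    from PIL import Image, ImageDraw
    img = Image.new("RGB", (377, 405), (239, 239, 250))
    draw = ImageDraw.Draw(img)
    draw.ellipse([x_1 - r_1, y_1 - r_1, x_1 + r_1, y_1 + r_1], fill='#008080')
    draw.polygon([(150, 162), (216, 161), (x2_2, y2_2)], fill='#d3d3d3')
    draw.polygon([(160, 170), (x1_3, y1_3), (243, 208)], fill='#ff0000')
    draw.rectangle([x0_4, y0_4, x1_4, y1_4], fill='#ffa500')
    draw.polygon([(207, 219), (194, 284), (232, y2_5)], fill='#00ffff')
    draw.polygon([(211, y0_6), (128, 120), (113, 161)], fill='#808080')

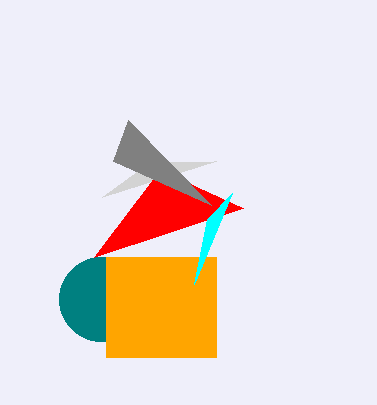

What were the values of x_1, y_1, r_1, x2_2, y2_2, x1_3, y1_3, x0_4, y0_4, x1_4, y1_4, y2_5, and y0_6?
x_1 = 101, y_1 = 299, r_1 = 42, x2_2 = 102, y2_2 = 197, x1_3 = 94, y1_3 = 257, x0_4 = 106, y0_4 = 257, x1_4 = 216, y1_4 = 357, y2_5 = 193, y0_6 = 205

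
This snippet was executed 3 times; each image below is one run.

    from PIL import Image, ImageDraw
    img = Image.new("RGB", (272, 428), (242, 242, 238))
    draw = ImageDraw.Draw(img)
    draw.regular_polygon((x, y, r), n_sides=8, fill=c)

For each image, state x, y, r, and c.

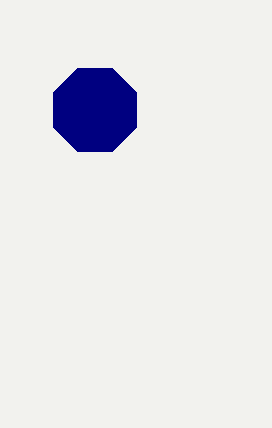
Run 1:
x = 95; y = 110; r = 45; c = 'navy'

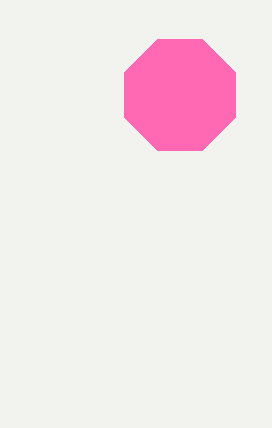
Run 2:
x = 180; y = 95; r = 60; c = 'hotpink'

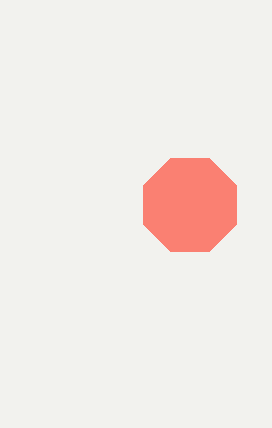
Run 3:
x = 190; y = 205; r = 50; c = 'salmon'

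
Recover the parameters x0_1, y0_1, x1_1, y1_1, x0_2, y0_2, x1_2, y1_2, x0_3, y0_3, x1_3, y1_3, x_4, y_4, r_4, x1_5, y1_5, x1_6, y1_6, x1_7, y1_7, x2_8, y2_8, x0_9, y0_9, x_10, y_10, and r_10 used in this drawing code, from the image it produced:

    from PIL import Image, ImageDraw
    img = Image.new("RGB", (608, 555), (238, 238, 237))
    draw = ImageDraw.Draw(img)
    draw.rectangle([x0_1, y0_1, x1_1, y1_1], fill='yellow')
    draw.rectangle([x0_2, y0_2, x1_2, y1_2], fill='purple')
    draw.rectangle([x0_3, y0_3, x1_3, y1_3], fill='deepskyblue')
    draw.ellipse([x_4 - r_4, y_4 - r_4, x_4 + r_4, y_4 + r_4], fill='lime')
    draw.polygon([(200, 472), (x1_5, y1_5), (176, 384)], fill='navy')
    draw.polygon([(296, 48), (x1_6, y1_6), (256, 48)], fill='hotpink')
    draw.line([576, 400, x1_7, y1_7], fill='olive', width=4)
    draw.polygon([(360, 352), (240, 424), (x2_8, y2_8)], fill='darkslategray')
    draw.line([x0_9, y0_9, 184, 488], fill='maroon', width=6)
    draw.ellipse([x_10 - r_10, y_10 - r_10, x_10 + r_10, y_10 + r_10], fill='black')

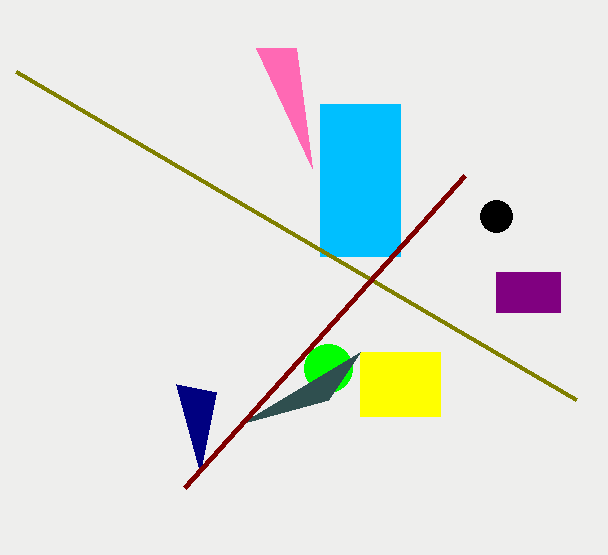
x0_1 = 360, y0_1 = 352, x1_1 = 440, y1_1 = 416, x0_2 = 496, y0_2 = 272, x1_2 = 560, y1_2 = 312, x0_3 = 320, y0_3 = 104, x1_3 = 400, y1_3 = 256, x_4 = 328, y_4 = 368, r_4 = 24, x1_5 = 216, y1_5 = 392, x1_6 = 312, y1_6 = 168, x1_7 = 16, y1_7 = 72, x2_8 = 328, y2_8 = 400, x0_9 = 464, y0_9 = 176, x_10 = 496, y_10 = 216, r_10 = 16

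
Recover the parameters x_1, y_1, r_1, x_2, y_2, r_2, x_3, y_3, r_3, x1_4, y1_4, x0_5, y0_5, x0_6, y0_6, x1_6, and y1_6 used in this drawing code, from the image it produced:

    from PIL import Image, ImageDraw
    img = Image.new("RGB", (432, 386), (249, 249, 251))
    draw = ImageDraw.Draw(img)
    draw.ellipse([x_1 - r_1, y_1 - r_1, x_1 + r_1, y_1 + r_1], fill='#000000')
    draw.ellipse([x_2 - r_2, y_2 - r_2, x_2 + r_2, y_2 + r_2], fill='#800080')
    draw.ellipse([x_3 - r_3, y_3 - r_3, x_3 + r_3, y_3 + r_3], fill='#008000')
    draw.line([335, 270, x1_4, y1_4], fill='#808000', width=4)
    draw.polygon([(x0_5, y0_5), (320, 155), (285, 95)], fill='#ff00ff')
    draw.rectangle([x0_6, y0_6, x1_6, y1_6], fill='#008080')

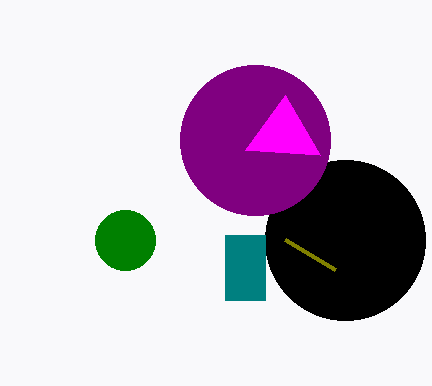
x_1 = 345; y_1 = 240; r_1 = 80; x_2 = 255; y_2 = 140; r_2 = 75; x_3 = 125; y_3 = 240; r_3 = 30; x1_4 = 285; y1_4 = 240; x0_5 = 245; y0_5 = 150; x0_6 = 225; y0_6 = 235; x1_6 = 265; y1_6 = 300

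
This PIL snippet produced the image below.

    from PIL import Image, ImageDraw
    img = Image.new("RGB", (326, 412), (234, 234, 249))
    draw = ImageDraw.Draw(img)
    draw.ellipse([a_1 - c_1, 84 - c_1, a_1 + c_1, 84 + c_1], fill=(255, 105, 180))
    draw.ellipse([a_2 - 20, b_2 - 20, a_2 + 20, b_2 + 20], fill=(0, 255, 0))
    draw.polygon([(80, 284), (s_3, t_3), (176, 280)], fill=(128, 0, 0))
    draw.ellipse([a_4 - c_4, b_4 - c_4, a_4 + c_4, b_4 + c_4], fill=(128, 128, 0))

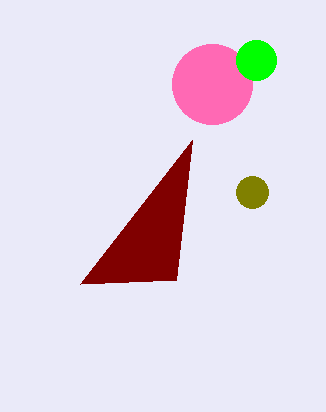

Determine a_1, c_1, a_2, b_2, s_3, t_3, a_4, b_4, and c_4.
a_1 = 212; c_1 = 40; a_2 = 256; b_2 = 60; s_3 = 192; t_3 = 140; a_4 = 252; b_4 = 192; c_4 = 16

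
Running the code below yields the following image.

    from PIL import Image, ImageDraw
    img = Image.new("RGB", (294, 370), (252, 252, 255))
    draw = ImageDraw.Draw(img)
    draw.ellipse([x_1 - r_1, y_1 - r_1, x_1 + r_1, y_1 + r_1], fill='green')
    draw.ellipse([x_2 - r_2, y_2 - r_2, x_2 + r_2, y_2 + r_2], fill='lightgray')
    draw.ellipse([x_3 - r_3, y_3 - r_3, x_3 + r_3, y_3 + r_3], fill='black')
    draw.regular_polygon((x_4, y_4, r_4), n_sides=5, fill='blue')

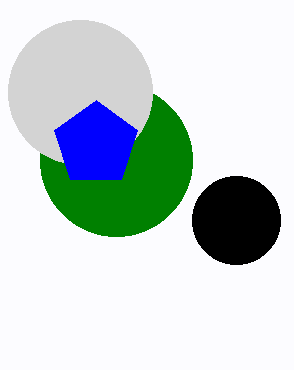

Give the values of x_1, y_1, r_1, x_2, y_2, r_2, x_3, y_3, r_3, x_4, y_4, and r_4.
x_1 = 116
y_1 = 160
r_1 = 76
x_2 = 80
y_2 = 92
r_2 = 72
x_3 = 236
y_3 = 220
r_3 = 44
x_4 = 96
y_4 = 144
r_4 = 44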